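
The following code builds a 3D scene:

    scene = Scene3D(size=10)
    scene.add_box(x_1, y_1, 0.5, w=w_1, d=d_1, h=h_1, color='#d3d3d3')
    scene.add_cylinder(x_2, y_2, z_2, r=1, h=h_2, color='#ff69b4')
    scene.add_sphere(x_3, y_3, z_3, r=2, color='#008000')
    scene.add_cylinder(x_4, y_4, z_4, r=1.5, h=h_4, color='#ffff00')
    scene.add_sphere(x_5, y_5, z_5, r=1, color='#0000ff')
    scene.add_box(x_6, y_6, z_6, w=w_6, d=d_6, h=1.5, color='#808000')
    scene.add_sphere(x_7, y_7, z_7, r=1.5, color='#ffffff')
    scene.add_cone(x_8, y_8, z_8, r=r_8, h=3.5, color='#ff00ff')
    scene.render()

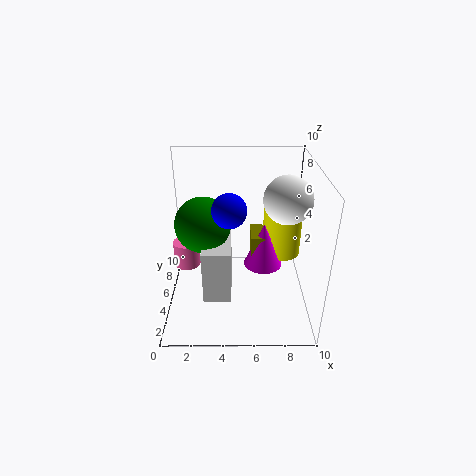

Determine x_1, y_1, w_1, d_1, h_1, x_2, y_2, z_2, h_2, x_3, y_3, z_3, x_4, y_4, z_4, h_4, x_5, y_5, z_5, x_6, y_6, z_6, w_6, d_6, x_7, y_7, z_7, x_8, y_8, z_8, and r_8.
x_1 = 2.5; y_1 = 3.5; w_1 = 2; d_1 = 3.5; h_1 = 4; x_2 = 1; y_2 = 7; z_2 = 1.5; h_2 = 2; x_3 = 2.5; y_3 = 6; z_3 = 5.5; x_4 = 8.5; y_4 = 8; z_4 = 2; h_4 = 5; x_5 = 4.5; y_5 = 2; z_5 = 8.5; x_6 = 6; y_6 = 6.5; z_6 = 2.5; w_6 = 1; d_6 = 2.5; x_7 = 8; y_7 = 3.5; z_7 = 8.5; x_8 = 7; y_8 = 7; z_8 = 1.5; r_8 = 1.5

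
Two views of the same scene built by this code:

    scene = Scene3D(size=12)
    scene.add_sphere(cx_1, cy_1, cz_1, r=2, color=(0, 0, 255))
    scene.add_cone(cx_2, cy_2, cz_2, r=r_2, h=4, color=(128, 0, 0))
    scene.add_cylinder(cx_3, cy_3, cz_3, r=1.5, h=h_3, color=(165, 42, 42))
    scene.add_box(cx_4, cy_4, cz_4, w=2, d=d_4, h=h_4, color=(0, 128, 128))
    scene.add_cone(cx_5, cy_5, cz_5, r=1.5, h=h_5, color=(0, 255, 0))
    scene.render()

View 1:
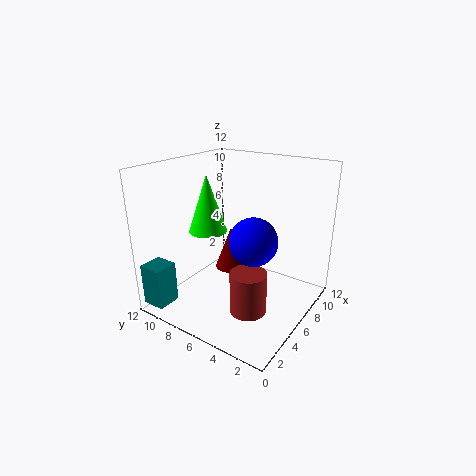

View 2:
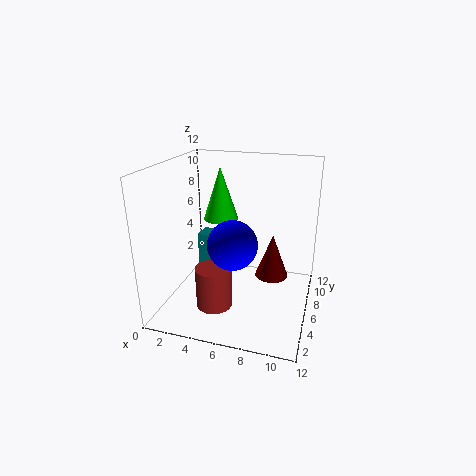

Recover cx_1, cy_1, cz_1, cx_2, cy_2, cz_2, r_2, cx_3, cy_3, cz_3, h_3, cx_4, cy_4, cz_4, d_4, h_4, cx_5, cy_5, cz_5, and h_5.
cx_1 = 6
cy_1 = 4.5
cz_1 = 6
cx_2 = 8.5
cy_2 = 8.5
cz_2 = 1.5
r_2 = 1.5
cx_3 = 4.5
cy_3 = 4
cz_3 = 0.5
h_3 = 3.5
cx_4 = 0.5
cy_4 = 10
cz_4 = 0.5
d_4 = 2
h_4 = 3.5
cx_5 = 4
cy_5 = 7.5
cz_5 = 7
h_5 = 4.5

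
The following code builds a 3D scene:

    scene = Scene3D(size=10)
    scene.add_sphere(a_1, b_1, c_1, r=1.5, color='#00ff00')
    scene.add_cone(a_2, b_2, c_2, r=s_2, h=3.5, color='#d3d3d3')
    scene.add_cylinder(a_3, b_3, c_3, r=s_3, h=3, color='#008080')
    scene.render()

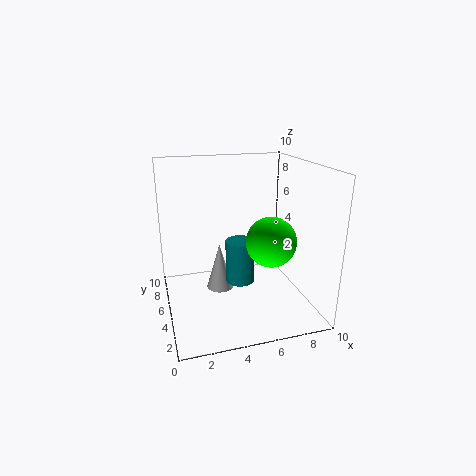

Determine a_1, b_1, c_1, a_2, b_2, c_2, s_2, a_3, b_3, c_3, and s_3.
a_1 = 6, b_1 = 1.5, c_1 = 6, a_2 = 4, b_2 = 6.5, c_2 = 0.5, s_2 = 1, a_3 = 5, b_3 = 4.5, c_3 = 2, s_3 = 1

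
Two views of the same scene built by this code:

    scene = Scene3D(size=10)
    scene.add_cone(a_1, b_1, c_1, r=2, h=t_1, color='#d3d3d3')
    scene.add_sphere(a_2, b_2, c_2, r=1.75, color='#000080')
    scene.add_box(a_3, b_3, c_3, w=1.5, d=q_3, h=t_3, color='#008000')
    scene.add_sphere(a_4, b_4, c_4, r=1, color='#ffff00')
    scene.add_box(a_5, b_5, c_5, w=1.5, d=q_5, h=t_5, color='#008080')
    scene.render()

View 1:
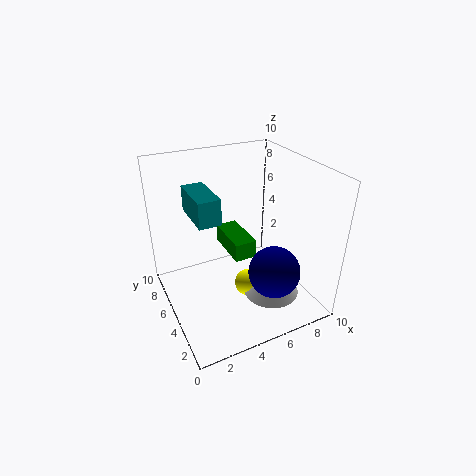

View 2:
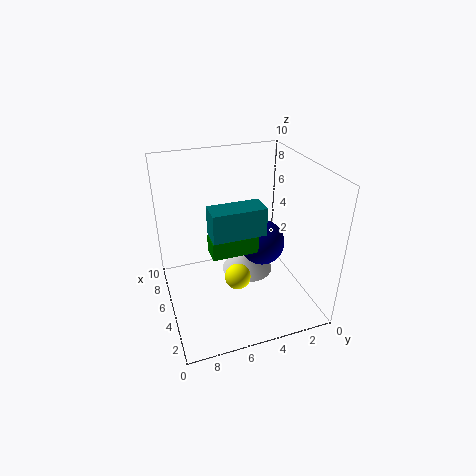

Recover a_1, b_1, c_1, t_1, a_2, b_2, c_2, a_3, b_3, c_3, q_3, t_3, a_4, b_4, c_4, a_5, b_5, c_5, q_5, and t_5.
a_1 = 7
b_1 = 3.5
c_1 = 0.75
t_1 = 2
a_2 = 6.5
b_2 = 2.5
c_2 = 3.25
a_3 = 4.25
b_3 = 3.75
c_3 = 4
q_3 = 3.25
t_3 = 1.25
a_4 = 5.75
b_4 = 4.75
c_4 = 1
a_5 = 2
b_5 = 4.25
c_5 = 6.75
q_5 = 3.25
t_5 = 1.75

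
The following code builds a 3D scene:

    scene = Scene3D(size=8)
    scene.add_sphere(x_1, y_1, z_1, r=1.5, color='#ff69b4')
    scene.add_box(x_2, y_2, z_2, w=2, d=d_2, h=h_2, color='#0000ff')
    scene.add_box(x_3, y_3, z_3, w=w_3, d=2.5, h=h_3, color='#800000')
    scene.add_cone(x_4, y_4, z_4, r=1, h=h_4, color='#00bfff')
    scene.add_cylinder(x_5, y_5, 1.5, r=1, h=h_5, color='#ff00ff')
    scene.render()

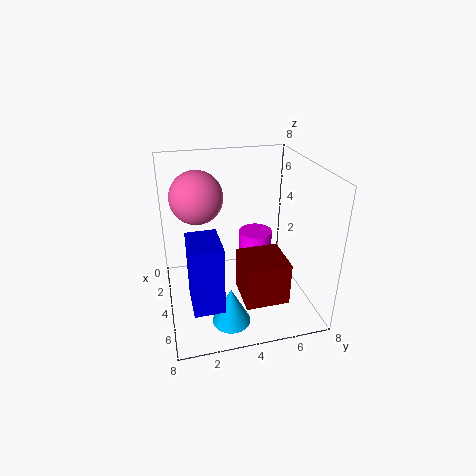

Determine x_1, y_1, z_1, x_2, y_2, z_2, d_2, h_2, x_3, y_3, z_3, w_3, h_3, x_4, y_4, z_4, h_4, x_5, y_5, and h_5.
x_1 = 2.5
y_1 = 2
z_1 = 6
x_2 = 5.5
y_2 = 1
z_2 = 2
d_2 = 1.5
h_2 = 3.5
x_3 = 3.5
y_3 = 4
z_3 = 0.5
w_3 = 2.5
h_3 = 2.5
x_4 = 6.5
y_4 = 3
z_4 = 0.5
h_4 = 2
x_5 = 2.5
y_5 = 5.5
h_5 = 2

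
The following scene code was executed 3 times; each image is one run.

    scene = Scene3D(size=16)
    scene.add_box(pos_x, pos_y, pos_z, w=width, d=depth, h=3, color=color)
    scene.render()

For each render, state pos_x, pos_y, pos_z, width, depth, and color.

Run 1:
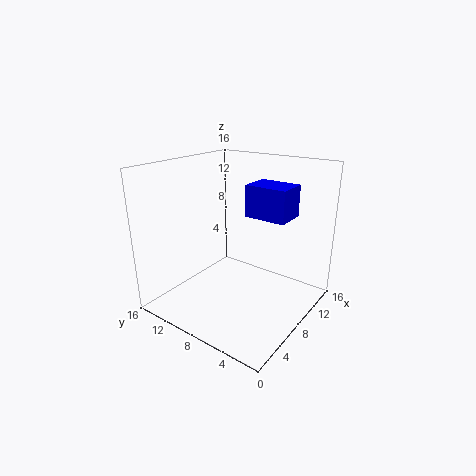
pos_x = 5, pos_y = 1, pos_z = 12, width = 3, depth = 4, color = 'blue'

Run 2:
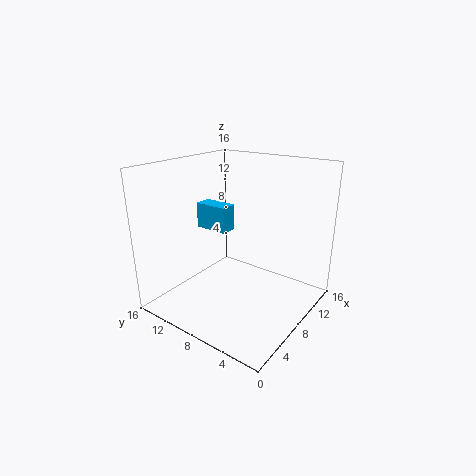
pos_x = 8, pos_y = 10, pos_z = 8, width = 2, depth = 4, color = 'deepskyblue'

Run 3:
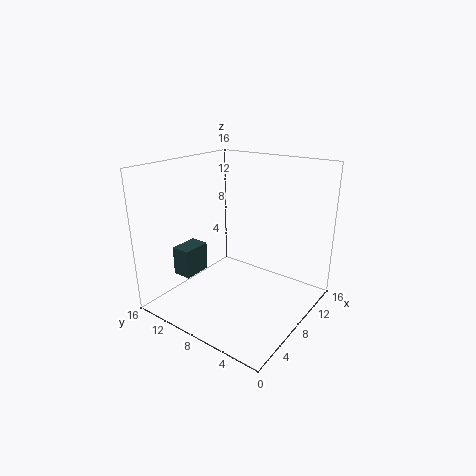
pos_x = 2, pos_y = 10, pos_z = 5, width = 3, depth = 2, color = 'darkslategray'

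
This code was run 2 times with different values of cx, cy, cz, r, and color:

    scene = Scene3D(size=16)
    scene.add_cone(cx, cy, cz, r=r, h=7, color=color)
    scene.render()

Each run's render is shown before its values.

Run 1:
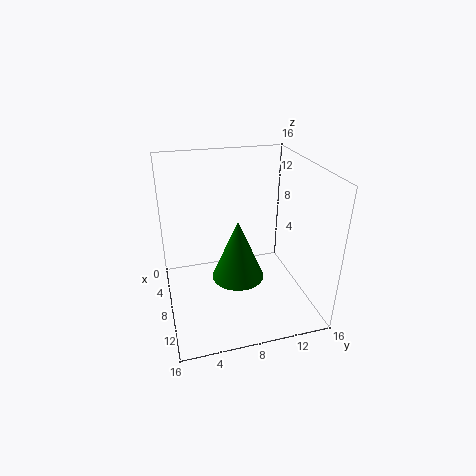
cx = 8; cy = 8; cz = 3; r = 3; color = 'green'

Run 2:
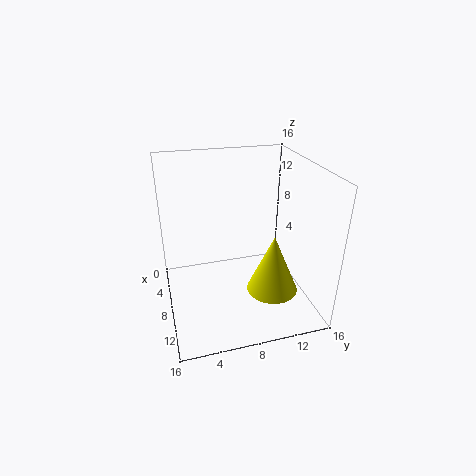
cx = 9; cy = 12; cz = 1; r = 3; color = 'yellow'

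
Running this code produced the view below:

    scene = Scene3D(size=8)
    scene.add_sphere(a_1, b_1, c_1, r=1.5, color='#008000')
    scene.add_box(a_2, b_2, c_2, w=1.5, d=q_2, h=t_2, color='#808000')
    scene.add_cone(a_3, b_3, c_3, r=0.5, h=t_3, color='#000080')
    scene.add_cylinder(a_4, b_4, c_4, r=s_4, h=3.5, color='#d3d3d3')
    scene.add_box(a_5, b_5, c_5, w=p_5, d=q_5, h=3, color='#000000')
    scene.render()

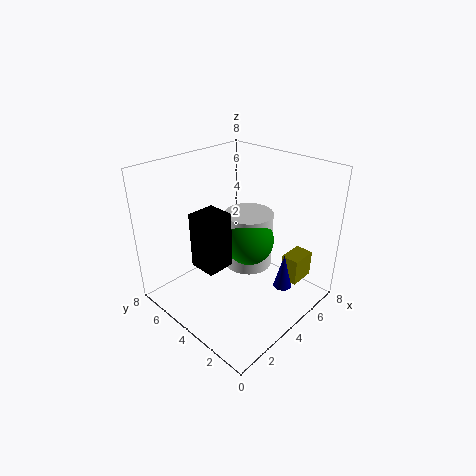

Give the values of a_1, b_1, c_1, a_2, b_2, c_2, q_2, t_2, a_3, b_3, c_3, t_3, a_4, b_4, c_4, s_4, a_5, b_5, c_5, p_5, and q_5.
a_1 = 5.5, b_1 = 4.5, c_1 = 3, a_2 = 5.5, b_2 = 1, c_2 = 1.5, q_2 = 1, t_2 = 1.5, a_3 = 5, b_3 = 1.5, c_3 = 1.5, t_3 = 2, a_4 = 6, b_4 = 5, c_4 = 1, s_4 = 1.5, a_5 = 1.5, b_5 = 3.5, c_5 = 3, p_5 = 1.5, q_5 = 1.5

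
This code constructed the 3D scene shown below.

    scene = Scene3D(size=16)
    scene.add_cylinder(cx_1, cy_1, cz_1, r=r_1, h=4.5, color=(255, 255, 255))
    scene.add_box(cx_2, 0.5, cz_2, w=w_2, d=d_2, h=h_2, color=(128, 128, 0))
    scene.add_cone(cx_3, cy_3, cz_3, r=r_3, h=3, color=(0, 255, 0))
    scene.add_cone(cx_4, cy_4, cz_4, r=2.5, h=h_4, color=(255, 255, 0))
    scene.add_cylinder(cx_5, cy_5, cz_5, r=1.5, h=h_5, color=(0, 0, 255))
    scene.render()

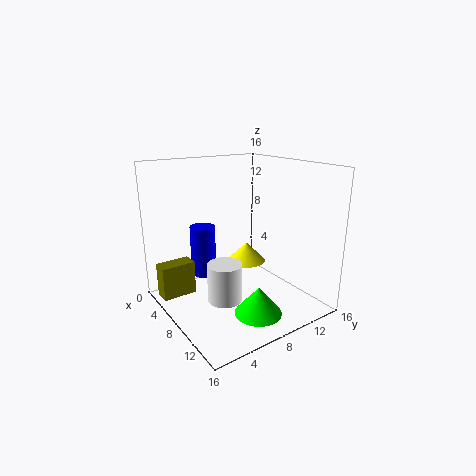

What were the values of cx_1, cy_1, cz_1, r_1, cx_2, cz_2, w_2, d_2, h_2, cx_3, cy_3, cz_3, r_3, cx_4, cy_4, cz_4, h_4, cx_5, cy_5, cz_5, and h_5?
cx_1 = 7.5; cy_1 = 6.5; cz_1 = 0.5; r_1 = 2; cx_2 = 2; cz_2 = 0.5; w_2 = 2; d_2 = 4; h_2 = 4; cx_3 = 12.5; cy_3 = 7.5; cz_3 = 1; r_3 = 2.5; cx_4 = 3.5; cy_4 = 12.5; cz_4 = 2.5; h_4 = 2.5; cx_5 = 3.5; cy_5 = 6; cz_5 = 2.5; h_5 = 6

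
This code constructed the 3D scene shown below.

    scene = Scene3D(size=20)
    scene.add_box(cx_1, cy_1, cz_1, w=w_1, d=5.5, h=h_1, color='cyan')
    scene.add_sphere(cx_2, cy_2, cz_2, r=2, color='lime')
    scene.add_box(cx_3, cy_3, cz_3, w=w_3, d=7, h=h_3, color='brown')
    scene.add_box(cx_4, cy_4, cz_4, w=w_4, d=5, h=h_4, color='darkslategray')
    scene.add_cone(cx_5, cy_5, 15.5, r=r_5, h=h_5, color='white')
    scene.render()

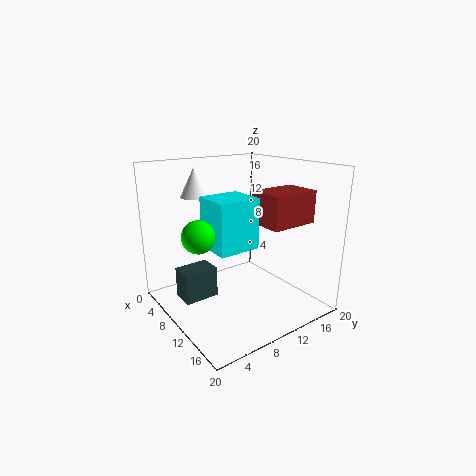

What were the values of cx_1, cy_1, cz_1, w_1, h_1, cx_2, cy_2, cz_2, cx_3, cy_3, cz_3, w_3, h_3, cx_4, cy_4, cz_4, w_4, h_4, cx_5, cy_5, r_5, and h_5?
cx_1 = 9.5, cy_1 = 4.5, cz_1 = 10, w_1 = 5, h_1 = 6.5, cx_2 = 12.5, cy_2 = 2.5, cz_2 = 12.5, cx_3 = 10.5, cy_3 = 12, cz_3 = 12, w_3 = 5, h_3 = 4.5, cx_4 = 4, cy_4 = 3, cz_4 = 0.5, w_4 = 3.5, h_4 = 4.5, cx_5 = 5.5, cy_5 = 6, r_5 = 2, h_5 = 4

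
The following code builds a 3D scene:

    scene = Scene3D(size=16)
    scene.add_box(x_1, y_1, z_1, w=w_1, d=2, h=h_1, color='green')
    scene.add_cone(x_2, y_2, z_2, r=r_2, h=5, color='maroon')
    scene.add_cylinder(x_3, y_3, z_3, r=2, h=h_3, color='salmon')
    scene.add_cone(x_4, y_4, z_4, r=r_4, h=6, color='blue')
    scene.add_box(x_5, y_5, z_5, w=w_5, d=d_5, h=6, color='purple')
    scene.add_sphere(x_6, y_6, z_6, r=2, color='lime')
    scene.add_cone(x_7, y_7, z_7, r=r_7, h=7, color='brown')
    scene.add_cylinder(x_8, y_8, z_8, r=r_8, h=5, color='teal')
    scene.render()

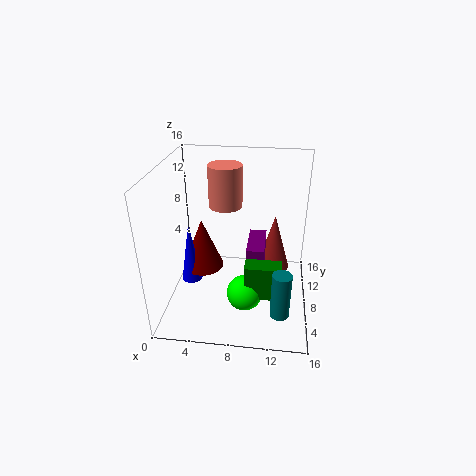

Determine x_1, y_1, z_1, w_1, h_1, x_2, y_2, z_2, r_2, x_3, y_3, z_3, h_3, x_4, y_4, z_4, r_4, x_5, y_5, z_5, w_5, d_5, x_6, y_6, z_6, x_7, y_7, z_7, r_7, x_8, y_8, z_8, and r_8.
x_1 = 9, y_1 = 5, z_1 = 2, w_1 = 4, h_1 = 4, x_2 = 5, y_2 = 4, z_2 = 7, r_2 = 2, x_3 = 6, y_3 = 12, z_3 = 10, h_3 = 5, x_4 = 4, y_4 = 3, z_4 = 6, r_4 = 1, x_5 = 9, y_5 = 7, z_5 = 1, w_5 = 2, d_5 = 5, x_6 = 9, y_6 = 6, z_6 = 2, x_7 = 12, y_7 = 12, z_7 = 2, r_7 = 2, x_8 = 13, y_8 = 3, z_8 = 2, r_8 = 1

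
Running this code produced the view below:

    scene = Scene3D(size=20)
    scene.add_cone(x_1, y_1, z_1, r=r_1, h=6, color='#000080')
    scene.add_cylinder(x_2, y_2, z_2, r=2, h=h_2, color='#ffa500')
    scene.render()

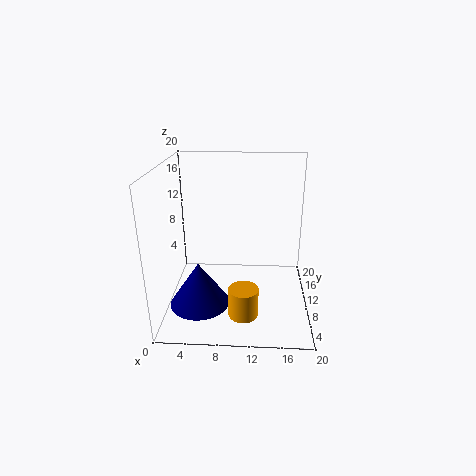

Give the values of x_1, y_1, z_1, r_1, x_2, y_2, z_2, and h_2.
x_1 = 5
y_1 = 6
z_1 = 2
r_1 = 4
x_2 = 11
y_2 = 5
z_2 = 1
h_2 = 4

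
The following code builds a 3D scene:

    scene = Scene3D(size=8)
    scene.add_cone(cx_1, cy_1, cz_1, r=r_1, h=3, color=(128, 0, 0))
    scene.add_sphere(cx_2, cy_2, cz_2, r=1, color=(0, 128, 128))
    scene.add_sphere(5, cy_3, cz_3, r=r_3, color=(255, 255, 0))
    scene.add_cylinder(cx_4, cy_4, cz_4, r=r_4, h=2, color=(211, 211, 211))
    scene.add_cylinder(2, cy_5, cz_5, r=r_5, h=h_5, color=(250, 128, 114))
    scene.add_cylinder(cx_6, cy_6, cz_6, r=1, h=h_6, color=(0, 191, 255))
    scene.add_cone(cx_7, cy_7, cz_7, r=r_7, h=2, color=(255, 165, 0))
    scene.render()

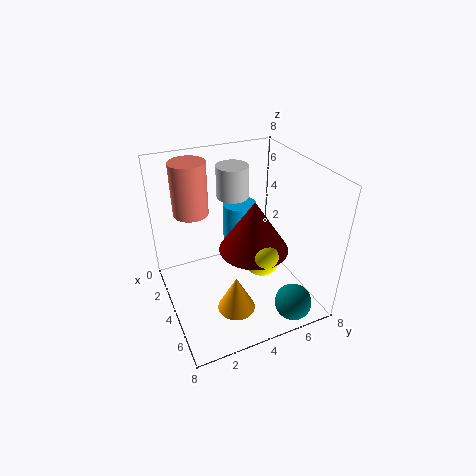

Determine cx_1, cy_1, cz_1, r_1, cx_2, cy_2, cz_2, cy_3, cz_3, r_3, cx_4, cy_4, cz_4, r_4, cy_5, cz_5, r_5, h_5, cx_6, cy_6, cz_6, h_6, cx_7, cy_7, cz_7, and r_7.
cx_1 = 4
cy_1 = 5
cz_1 = 3
r_1 = 2
cx_2 = 7
cy_2 = 6
cz_2 = 1
cy_3 = 5
cz_3 = 3
r_3 = 1
cx_4 = 1
cy_4 = 5
cz_4 = 5
r_4 = 1
cy_5 = 2
cz_5 = 5
r_5 = 1
h_5 = 3
cx_6 = 2
cy_6 = 5
cz_6 = 2
h_6 = 3
cx_7 = 6
cy_7 = 3
cz_7 = 1
r_7 = 1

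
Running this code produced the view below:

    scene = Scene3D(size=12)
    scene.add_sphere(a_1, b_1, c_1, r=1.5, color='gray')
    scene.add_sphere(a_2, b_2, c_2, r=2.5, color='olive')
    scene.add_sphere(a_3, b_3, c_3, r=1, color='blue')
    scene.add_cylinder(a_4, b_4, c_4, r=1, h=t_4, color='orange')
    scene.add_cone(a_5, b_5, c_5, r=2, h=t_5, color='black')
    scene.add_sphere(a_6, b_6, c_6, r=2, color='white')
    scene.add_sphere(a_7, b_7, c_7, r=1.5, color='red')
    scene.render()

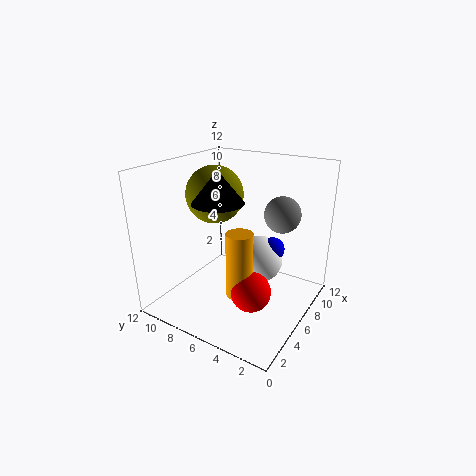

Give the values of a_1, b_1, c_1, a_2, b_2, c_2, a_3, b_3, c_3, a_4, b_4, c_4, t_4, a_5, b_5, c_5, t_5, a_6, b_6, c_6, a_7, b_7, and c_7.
a_1 = 8
b_1 = 3
c_1 = 8
a_2 = 7
b_2 = 9
c_2 = 9
a_3 = 7.5
b_3 = 3.5
c_3 = 5
a_4 = 3
b_4 = 4
c_4 = 3
t_4 = 5
a_5 = 4
b_5 = 6.5
c_5 = 9.5
t_5 = 2.5
a_6 = 7
b_6 = 4.5
c_6 = 4
a_7 = 3
b_7 = 3
c_7 = 3.5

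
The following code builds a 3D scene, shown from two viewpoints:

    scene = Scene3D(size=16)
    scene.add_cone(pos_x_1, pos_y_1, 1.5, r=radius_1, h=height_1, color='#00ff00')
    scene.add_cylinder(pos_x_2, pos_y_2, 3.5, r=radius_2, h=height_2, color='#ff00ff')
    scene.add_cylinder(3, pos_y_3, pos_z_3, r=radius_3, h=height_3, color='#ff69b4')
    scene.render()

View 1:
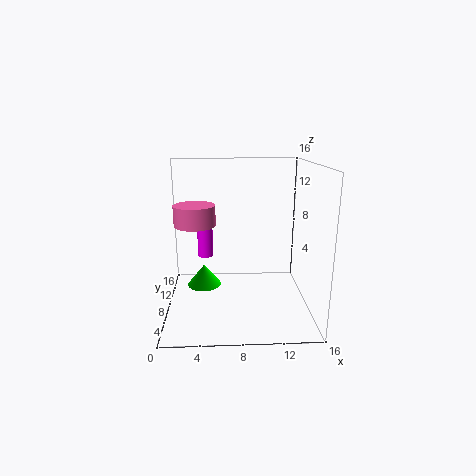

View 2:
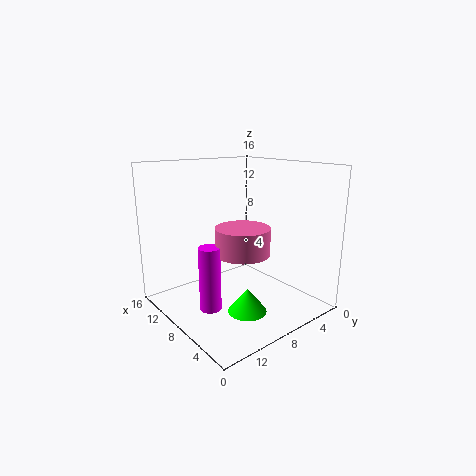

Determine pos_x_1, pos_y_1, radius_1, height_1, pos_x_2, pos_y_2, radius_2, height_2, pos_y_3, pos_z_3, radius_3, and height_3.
pos_x_1 = 4; pos_y_1 = 10; radius_1 = 2; height_1 = 2.5; pos_x_2 = 4; pos_y_2 = 14.5; radius_2 = 1; height_2 = 6; pos_y_3 = 11.5; pos_z_3 = 8.5; radius_3 = 2.5; height_3 = 2.5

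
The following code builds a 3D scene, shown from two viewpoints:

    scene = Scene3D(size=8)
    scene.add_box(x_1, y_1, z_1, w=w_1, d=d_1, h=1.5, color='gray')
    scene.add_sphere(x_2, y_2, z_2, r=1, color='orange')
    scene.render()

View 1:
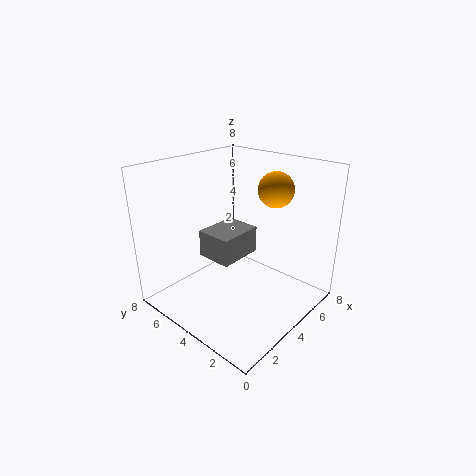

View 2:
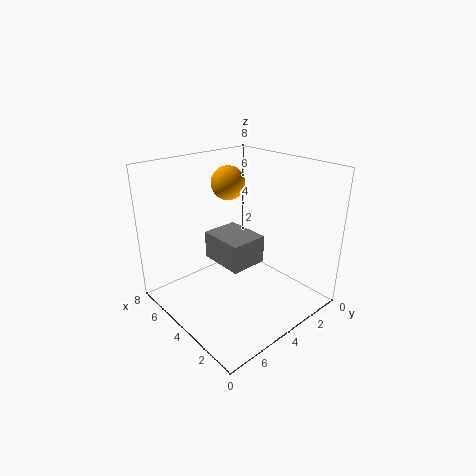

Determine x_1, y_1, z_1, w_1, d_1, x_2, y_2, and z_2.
x_1 = 2.5; y_1 = 3.5; z_1 = 3; w_1 = 2.5; d_1 = 2; x_2 = 6; y_2 = 3; z_2 = 6.5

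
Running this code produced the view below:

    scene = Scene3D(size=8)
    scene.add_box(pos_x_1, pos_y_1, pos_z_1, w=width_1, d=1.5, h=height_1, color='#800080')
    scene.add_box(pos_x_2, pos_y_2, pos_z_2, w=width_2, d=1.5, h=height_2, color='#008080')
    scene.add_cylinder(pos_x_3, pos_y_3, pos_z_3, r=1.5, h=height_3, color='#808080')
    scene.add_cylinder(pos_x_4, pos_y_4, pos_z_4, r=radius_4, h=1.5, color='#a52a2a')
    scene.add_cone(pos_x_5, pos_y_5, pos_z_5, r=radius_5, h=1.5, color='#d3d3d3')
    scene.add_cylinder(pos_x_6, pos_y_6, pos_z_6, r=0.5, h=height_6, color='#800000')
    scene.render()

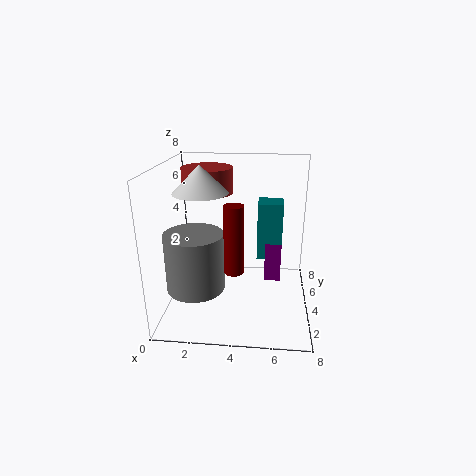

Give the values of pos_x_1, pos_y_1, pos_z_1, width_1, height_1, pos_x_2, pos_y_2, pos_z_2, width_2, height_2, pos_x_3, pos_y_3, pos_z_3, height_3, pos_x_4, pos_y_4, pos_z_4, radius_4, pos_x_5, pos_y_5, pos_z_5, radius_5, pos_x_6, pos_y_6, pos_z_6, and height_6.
pos_x_1 = 5.5, pos_y_1 = 5.5, pos_z_1 = 0.5, width_1 = 1, height_1 = 2.5, pos_x_2 = 5, pos_y_2 = 5.5, pos_z_2 = 2, width_2 = 1.5, height_2 = 3.5, pos_x_3 = 2, pos_y_3 = 2, pos_z_3 = 2, height_3 = 3, pos_x_4 = 2, pos_y_4 = 6, pos_z_4 = 6, radius_4 = 1.5, pos_x_5 = 2, pos_y_5 = 4, pos_z_5 = 6.5, radius_5 = 1.5, pos_x_6 = 4, pos_y_6 = 2, pos_z_6 = 3, height_6 = 3.5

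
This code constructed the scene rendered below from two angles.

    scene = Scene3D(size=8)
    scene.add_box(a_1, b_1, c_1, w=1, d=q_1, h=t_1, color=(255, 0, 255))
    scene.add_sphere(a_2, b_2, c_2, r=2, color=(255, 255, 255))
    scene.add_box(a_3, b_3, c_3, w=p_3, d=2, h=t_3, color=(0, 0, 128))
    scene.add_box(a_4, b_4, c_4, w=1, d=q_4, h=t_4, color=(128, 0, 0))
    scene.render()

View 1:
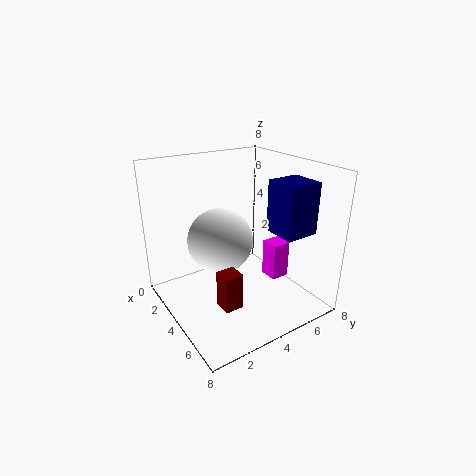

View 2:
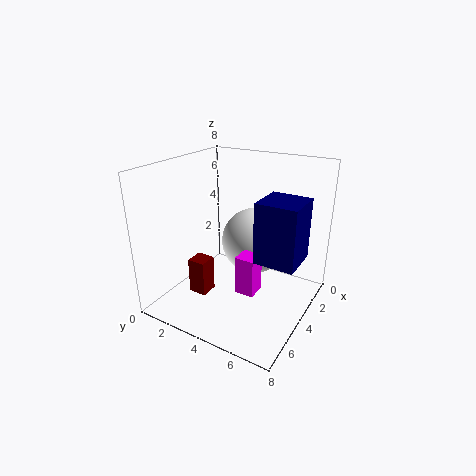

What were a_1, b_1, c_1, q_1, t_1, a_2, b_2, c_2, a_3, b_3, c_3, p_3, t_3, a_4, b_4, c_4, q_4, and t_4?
a_1 = 5
b_1 = 5
c_1 = 2
q_1 = 1
t_1 = 2
a_2 = 2
b_2 = 4
c_2 = 3
a_3 = 4
b_3 = 6
c_3 = 4
p_3 = 2
t_3 = 3
a_4 = 5
b_4 = 2
c_4 = 1
q_4 = 1
t_4 = 2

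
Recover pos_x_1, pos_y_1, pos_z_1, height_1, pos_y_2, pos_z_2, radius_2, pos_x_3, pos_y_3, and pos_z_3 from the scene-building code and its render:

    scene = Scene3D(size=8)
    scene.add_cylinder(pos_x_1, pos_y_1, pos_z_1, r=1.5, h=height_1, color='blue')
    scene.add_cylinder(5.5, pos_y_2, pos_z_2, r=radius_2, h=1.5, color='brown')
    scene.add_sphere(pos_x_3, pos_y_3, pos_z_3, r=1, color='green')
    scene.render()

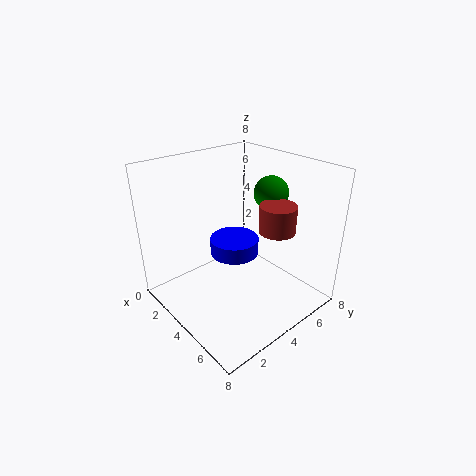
pos_x_1 = 2.5, pos_y_1 = 5, pos_z_1 = 2, height_1 = 1, pos_y_2 = 5.5, pos_z_2 = 4.5, radius_2 = 1, pos_x_3 = 4, pos_y_3 = 6.5, pos_z_3 = 6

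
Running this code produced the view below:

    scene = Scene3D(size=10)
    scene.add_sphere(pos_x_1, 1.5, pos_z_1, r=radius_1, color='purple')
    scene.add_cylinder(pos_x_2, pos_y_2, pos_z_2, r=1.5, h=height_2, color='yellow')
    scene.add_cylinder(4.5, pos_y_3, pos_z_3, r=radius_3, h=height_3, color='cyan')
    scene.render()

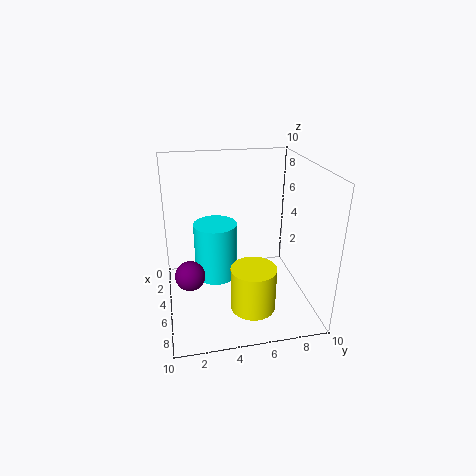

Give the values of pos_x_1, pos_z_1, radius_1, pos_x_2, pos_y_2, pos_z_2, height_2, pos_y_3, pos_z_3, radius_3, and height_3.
pos_x_1 = 6; pos_z_1 = 3; radius_1 = 1; pos_x_2 = 7.5; pos_y_2 = 5.5; pos_z_2 = 1; height_2 = 3; pos_y_3 = 3.5; pos_z_3 = 2; radius_3 = 1.5; height_3 = 4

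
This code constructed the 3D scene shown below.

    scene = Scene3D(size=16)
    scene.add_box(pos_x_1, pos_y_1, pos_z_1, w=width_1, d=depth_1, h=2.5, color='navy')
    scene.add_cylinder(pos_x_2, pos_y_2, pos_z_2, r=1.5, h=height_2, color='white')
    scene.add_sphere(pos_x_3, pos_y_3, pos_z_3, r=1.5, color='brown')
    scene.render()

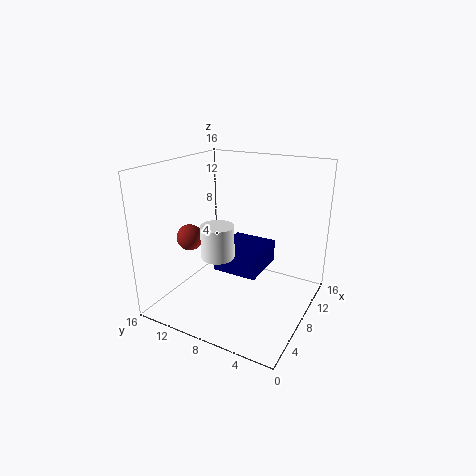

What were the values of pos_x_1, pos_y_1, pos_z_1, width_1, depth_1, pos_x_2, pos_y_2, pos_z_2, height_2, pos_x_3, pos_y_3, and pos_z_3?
pos_x_1 = 6; pos_y_1 = 5; pos_z_1 = 4.5; width_1 = 5.5; depth_1 = 5; pos_x_2 = 1.5; pos_y_2 = 6.5; pos_z_2 = 9; height_2 = 3; pos_x_3 = 6.5; pos_y_3 = 13.5; pos_z_3 = 7.5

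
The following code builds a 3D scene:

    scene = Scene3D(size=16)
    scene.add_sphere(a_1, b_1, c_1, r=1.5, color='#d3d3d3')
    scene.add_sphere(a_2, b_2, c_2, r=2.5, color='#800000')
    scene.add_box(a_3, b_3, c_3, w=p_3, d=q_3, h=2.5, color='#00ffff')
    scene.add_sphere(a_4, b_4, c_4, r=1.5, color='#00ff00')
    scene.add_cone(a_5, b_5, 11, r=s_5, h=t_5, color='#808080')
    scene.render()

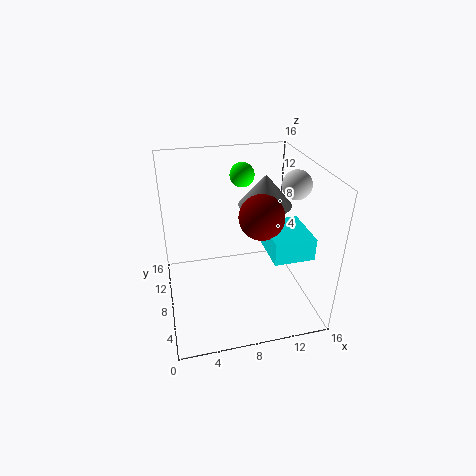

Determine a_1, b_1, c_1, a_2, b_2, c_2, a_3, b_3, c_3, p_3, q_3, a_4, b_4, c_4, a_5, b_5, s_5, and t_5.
a_1 = 13.5, b_1 = 6, c_1 = 14.5, a_2 = 10.5, b_2 = 7.5, c_2 = 10.5, a_3 = 11, b_3 = 4, c_3 = 6.5, p_3 = 4.5, q_3 = 5.5, a_4 = 10, b_4 = 14, c_4 = 13, a_5 = 11.5, b_5 = 9.5, s_5 = 3, t_5 = 3.5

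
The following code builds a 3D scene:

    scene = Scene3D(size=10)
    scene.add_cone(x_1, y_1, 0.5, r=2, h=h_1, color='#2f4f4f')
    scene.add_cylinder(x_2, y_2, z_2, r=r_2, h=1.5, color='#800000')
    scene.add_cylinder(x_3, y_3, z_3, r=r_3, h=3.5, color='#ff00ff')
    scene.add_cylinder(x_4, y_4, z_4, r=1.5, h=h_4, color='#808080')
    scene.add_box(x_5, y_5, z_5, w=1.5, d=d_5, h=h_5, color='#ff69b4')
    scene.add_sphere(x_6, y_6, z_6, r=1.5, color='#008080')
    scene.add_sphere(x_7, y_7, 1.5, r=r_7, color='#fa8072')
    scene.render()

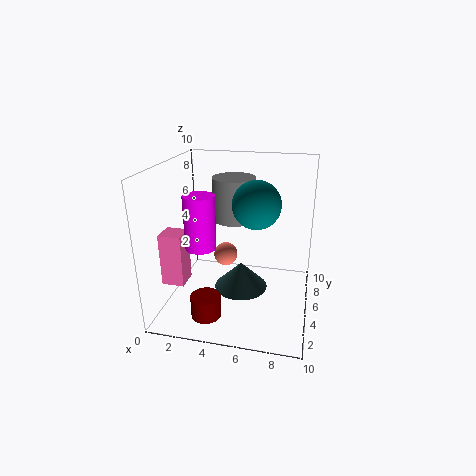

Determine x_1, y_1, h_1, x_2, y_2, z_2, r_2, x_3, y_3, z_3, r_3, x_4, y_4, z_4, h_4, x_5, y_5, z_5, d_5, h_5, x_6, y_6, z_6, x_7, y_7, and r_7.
x_1 = 5, y_1 = 6, h_1 = 2, x_2 = 3.5, y_2 = 2, z_2 = 0.5, r_2 = 1, x_3 = 3, y_3 = 3, z_3 = 5, r_3 = 1, x_4 = 4.5, y_4 = 6, z_4 = 6, h_4 = 3, x_5 = 0.5, y_5 = 2, z_5 = 2.5, d_5 = 1.5, h_5 = 3.5, x_6 = 6.5, y_6 = 3.5, z_6 = 8, x_7 = 3, y_7 = 9, r_7 = 1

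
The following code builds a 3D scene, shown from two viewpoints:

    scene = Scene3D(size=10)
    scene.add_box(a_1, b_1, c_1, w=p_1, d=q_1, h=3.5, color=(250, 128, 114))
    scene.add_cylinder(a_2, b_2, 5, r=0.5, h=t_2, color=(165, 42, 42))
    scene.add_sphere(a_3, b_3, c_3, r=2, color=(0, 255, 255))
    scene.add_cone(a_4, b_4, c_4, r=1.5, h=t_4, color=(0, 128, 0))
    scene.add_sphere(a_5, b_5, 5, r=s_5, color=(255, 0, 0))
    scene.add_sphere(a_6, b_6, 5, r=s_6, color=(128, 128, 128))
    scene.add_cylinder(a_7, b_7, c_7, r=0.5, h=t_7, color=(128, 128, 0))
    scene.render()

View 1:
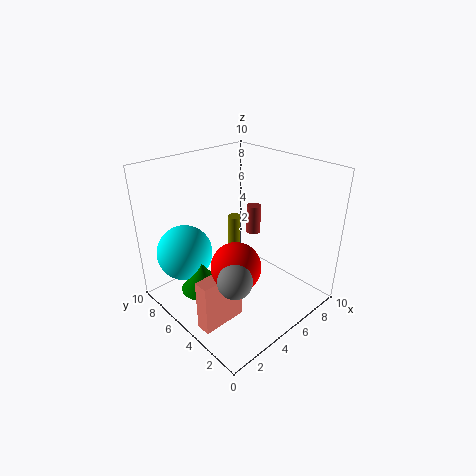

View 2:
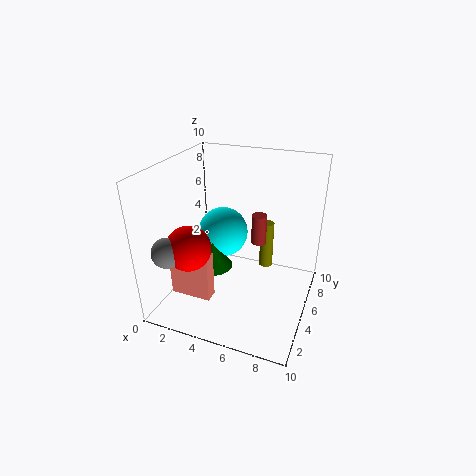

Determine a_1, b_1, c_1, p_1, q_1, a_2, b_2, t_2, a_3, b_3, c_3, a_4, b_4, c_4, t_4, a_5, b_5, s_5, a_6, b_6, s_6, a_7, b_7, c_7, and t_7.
a_1 = 0.5, b_1 = 3, c_1 = 0.5, p_1 = 3, q_1 = 1, a_2 = 6.5, b_2 = 5, t_2 = 2, a_3 = 2.5, b_3 = 8, c_3 = 3.5, a_4 = 2.5, b_4 = 6, c_4 = 1.5, t_4 = 2, a_5 = 2.5, b_5 = 2.5, s_5 = 1.5, a_6 = 1.5, b_6 = 1.5, s_6 = 1, a_7 = 6.5, b_7 = 7, c_7 = 2, t_7 = 3.5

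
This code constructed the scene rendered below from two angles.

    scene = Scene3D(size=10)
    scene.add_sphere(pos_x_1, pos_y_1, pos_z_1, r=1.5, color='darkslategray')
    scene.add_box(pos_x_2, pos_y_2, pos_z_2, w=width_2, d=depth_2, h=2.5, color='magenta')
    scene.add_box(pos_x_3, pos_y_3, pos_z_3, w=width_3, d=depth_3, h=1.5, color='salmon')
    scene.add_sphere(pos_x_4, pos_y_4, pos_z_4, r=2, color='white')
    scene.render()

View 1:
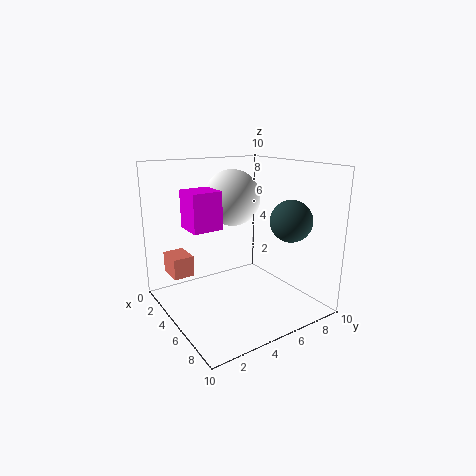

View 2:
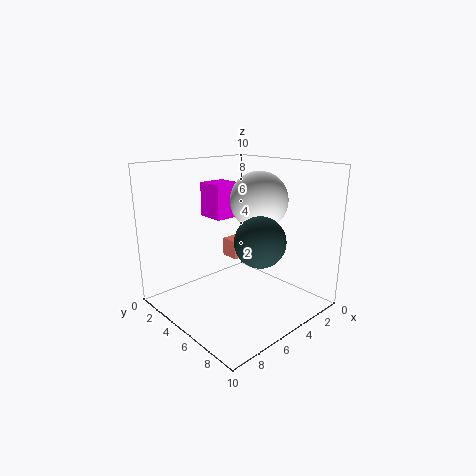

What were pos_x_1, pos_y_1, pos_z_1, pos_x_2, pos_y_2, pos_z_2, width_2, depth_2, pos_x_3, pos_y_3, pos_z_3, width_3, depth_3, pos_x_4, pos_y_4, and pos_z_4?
pos_x_1 = 6.5, pos_y_1 = 8.5, pos_z_1 = 6, pos_x_2 = 3.5, pos_y_2 = 1.5, pos_z_2 = 6, width_2 = 2, depth_2 = 2, pos_x_3 = 1, pos_y_3 = 1, pos_z_3 = 2, width_3 = 2, depth_3 = 1.5, pos_x_4 = 3.5, pos_y_4 = 5.5, pos_z_4 = 7.5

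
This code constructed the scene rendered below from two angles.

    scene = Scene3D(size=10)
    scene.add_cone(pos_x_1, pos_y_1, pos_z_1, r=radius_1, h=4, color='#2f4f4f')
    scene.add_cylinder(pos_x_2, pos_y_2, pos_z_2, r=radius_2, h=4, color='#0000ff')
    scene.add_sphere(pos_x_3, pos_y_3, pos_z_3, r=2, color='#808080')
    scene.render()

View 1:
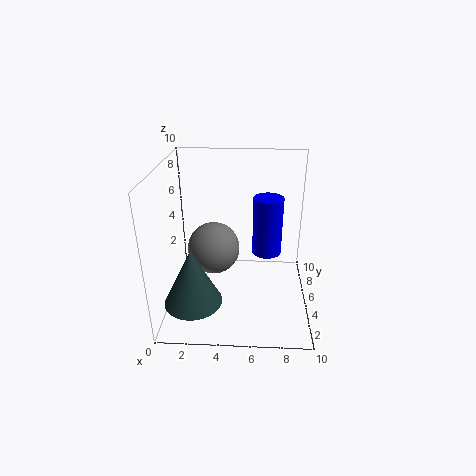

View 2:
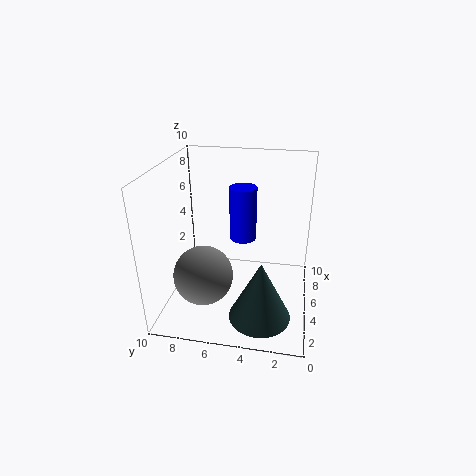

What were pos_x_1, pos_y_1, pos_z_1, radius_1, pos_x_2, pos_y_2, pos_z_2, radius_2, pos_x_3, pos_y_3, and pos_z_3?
pos_x_1 = 2
pos_y_1 = 3
pos_z_1 = 1
radius_1 = 2
pos_x_2 = 7
pos_y_2 = 5
pos_z_2 = 4
radius_2 = 1
pos_x_3 = 3
pos_y_3 = 7
pos_z_3 = 3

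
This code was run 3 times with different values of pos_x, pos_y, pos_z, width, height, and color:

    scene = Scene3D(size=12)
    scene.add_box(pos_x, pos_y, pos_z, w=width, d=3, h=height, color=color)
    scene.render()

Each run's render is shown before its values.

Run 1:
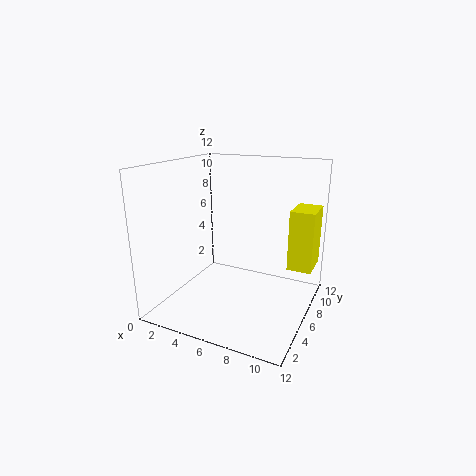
pos_x = 10, pos_y = 7, pos_z = 3.5, width = 2, height = 5, color = 'yellow'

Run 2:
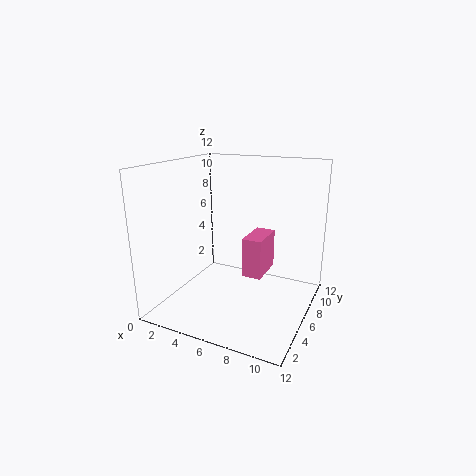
pos_x = 7.5, pos_y = 3.5, pos_z = 4, width = 1.5, height = 3, color = 'hotpink'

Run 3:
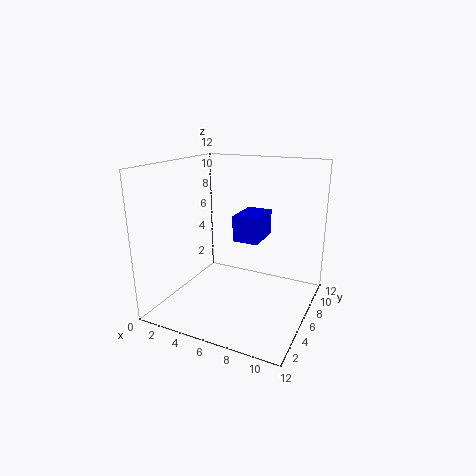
pos_x = 6.5, pos_y = 4, pos_z = 6.5, width = 2, height = 2, color = 'blue'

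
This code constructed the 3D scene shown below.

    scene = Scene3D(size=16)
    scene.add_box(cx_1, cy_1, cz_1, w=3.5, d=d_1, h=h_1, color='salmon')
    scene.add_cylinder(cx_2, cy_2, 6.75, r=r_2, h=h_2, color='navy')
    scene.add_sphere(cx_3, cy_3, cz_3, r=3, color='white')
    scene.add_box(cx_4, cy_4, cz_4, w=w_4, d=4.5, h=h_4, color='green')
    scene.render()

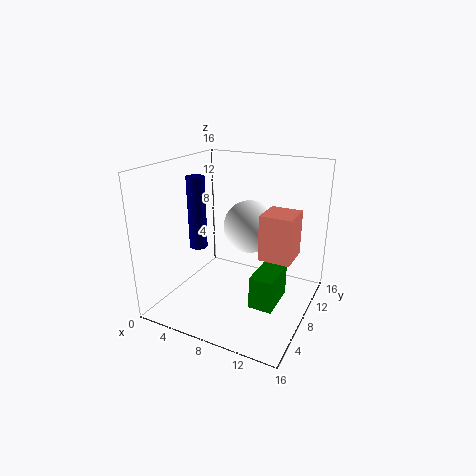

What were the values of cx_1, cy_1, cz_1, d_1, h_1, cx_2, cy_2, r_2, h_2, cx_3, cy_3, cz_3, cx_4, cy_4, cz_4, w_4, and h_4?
cx_1 = 10.75; cy_1 = 7.25; cz_1 = 6.25; d_1 = 3.75; h_1 = 5; cx_2 = 3.75; cy_2 = 6.5; r_2 = 1; h_2 = 8; cx_3 = 8.5; cy_3 = 10; cz_3 = 8.75; cx_4 = 11; cy_4 = 4.5; cz_4 = 2; w_4 = 2.5; h_4 = 3.5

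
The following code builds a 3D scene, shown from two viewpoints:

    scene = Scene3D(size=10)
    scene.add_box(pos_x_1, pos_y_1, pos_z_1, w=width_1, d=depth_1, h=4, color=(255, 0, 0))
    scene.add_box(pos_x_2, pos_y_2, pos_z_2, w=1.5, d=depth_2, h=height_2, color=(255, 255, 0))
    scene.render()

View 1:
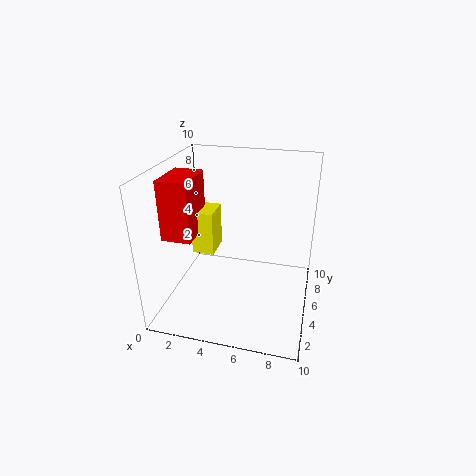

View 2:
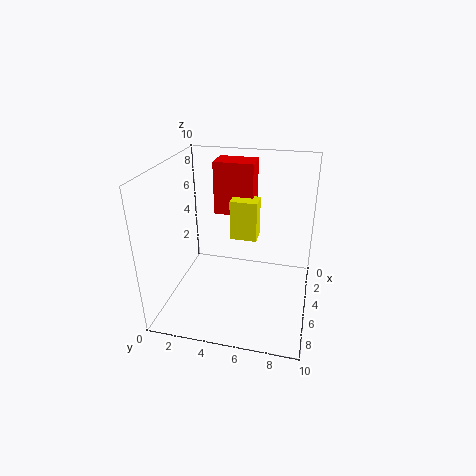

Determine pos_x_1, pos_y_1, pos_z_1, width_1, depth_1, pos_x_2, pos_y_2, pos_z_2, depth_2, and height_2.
pos_x_1 = 0.5
pos_y_1 = 2.5
pos_z_1 = 5.5
width_1 = 2
depth_1 = 3
pos_x_2 = 2
pos_y_2 = 4
pos_z_2 = 4
depth_2 = 2
height_2 = 3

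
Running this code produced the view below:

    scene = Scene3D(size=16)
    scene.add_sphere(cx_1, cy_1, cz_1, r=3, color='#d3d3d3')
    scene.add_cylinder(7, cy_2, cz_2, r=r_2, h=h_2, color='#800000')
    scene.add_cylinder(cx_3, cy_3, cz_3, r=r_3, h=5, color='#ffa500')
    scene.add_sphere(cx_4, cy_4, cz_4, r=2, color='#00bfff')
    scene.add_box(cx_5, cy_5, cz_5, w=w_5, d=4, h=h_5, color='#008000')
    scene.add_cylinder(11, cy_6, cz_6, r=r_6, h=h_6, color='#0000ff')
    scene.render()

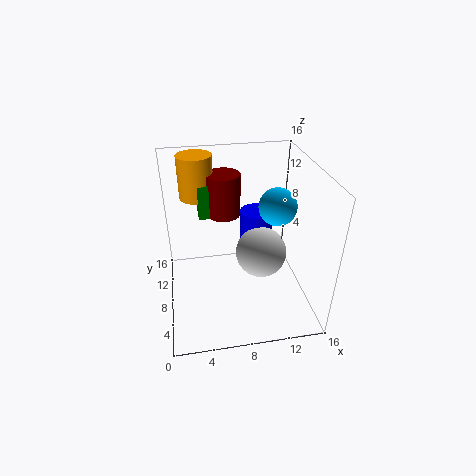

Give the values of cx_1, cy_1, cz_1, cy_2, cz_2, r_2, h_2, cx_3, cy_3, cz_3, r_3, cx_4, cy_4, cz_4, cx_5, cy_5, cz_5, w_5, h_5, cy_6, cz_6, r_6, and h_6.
cx_1 = 11, cy_1 = 9, cz_1 = 5, cy_2 = 12, cz_2 = 9, r_2 = 2, h_2 = 5, cx_3 = 4, cy_3 = 13, cz_3 = 11, r_3 = 2, cx_4 = 12, cy_4 = 7, cz_4 = 12, cx_5 = 4, cy_5 = 11, cz_5 = 9, w_5 = 2, h_5 = 4, cy_6 = 12, cz_6 = 4, r_6 = 2, h_6 = 5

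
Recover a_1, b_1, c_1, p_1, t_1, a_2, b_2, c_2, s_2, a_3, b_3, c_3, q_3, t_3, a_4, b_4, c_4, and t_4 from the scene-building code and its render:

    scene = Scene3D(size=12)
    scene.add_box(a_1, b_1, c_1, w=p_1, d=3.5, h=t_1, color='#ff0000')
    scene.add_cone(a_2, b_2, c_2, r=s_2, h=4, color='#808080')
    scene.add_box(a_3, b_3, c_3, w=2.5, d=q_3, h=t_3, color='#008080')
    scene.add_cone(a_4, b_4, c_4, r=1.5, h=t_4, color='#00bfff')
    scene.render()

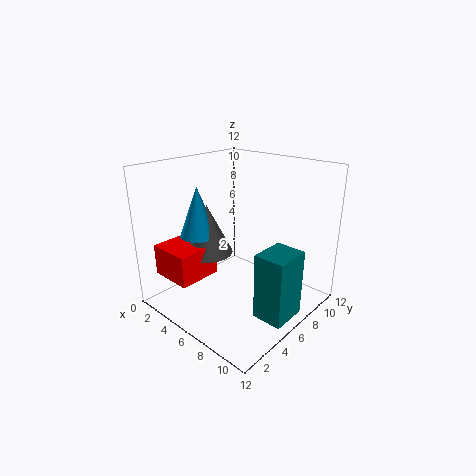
a_1 = 2
b_1 = 0.5
c_1 = 3.5
p_1 = 3.5
t_1 = 2.5
a_2 = 4.5
b_2 = 4
c_2 = 5
s_2 = 2
a_3 = 9
b_3 = 4.5
c_3 = 0.5
q_3 = 3
t_3 = 5.5
a_4 = 4
b_4 = 3.5
c_4 = 6.5
t_4 = 4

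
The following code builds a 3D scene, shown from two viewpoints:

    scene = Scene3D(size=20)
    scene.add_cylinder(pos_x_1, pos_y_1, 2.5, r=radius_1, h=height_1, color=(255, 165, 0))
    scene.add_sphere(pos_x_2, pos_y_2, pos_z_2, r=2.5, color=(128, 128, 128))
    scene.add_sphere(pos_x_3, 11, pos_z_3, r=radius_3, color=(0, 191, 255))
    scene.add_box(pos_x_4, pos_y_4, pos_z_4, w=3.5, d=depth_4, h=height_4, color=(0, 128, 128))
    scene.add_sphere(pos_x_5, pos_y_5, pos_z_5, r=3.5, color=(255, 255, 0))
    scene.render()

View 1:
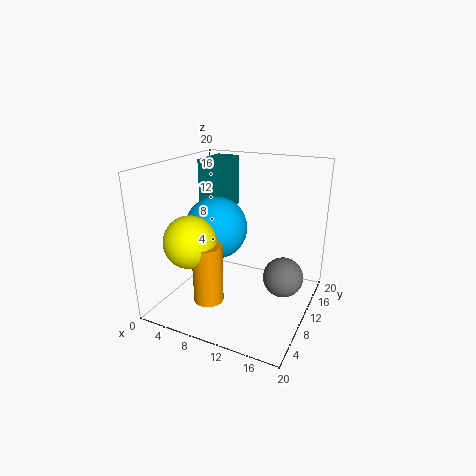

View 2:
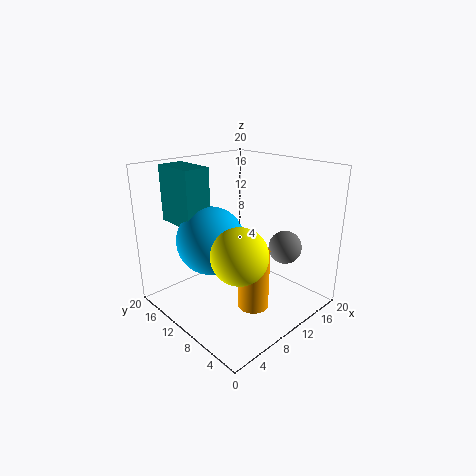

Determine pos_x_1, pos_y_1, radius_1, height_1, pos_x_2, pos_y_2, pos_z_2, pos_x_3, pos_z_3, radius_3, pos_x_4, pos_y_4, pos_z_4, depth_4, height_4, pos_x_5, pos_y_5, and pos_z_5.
pos_x_1 = 8
pos_y_1 = 5
radius_1 = 2
height_1 = 8
pos_x_2 = 17.5
pos_y_2 = 7.5
pos_z_2 = 7
pos_x_3 = 6
pos_z_3 = 10.5
radius_3 = 4.5
pos_x_4 = 3
pos_y_4 = 11.5
pos_z_4 = 12.5
depth_4 = 6
height_4 = 7.5
pos_x_5 = 5.5
pos_y_5 = 5
pos_z_5 = 10.5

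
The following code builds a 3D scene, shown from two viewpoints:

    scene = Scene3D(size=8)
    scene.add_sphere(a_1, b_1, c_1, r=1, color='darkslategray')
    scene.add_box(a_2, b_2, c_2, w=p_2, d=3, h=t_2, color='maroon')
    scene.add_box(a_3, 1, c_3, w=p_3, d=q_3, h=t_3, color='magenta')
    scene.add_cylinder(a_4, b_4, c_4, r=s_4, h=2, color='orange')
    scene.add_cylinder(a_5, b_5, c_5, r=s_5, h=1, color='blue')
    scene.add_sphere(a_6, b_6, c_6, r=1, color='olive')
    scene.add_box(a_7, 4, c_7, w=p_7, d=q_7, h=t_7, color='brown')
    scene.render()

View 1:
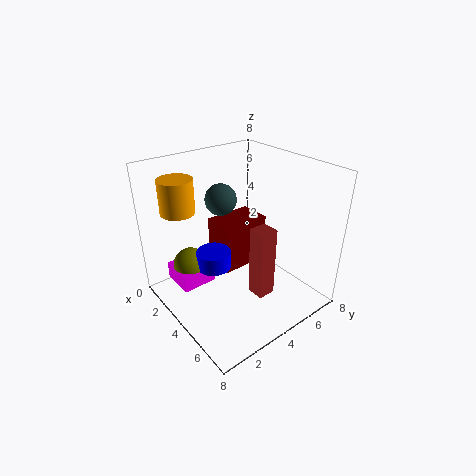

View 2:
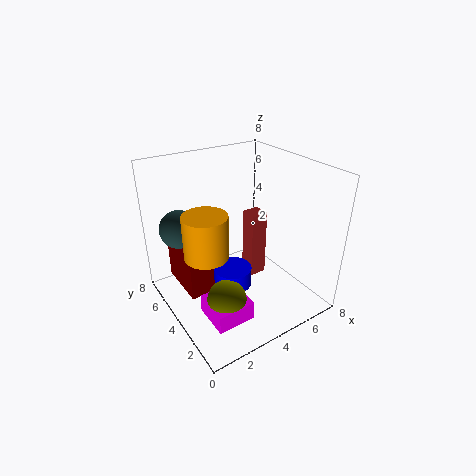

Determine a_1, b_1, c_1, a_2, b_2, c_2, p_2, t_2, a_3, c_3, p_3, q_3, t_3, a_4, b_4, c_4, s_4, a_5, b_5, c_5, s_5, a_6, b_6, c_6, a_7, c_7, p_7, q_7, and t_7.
a_1 = 1
b_1 = 5
c_1 = 5
a_2 = 1
b_2 = 4
c_2 = 1
p_2 = 2
t_2 = 3
a_3 = 1
c_3 = 1
p_3 = 2
q_3 = 2
t_3 = 1
a_4 = 1
b_4 = 2
c_4 = 5
s_4 = 1
a_5 = 3
b_5 = 3
c_5 = 2
s_5 = 1
a_6 = 2
b_6 = 2
c_6 = 2
a_7 = 5
c_7 = 1
p_7 = 1
q_7 = 1
t_7 = 4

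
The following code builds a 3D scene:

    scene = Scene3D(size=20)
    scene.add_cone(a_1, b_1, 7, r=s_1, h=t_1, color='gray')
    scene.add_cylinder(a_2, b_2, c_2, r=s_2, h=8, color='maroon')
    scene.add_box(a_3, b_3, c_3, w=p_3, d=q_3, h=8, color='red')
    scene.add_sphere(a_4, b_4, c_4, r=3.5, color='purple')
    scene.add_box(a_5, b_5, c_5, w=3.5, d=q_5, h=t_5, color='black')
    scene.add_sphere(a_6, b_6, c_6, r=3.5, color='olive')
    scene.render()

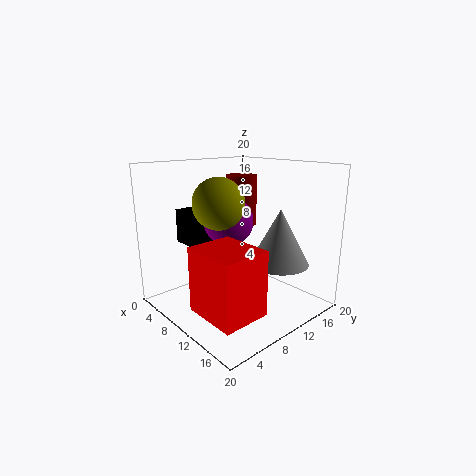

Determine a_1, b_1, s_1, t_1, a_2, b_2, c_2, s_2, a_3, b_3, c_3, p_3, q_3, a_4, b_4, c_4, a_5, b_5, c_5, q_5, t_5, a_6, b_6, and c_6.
a_1 = 15
b_1 = 13
s_1 = 4
t_1 = 7.5
a_2 = 3.5
b_2 = 16.5
c_2 = 9.5
s_2 = 2.5
a_3 = 12
b_3 = 0.5
c_3 = 3.5
p_3 = 7
q_3 = 6
a_4 = 8
b_4 = 10
c_4 = 12
a_5 = 0.5
b_5 = 6
c_5 = 8
q_5 = 5
t_5 = 5
a_6 = 9
b_6 = 7.5
c_6 = 15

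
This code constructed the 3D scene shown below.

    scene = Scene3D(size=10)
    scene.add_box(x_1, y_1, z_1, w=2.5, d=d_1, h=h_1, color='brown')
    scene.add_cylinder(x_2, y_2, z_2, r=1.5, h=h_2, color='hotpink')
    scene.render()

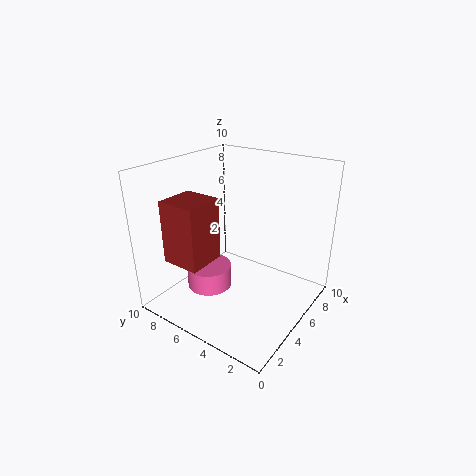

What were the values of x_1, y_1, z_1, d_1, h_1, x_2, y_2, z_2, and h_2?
x_1 = 0.5, y_1 = 5, z_1 = 4.5, d_1 = 2.5, h_1 = 4, x_2 = 3, y_2 = 6, z_2 = 2, h_2 = 1.5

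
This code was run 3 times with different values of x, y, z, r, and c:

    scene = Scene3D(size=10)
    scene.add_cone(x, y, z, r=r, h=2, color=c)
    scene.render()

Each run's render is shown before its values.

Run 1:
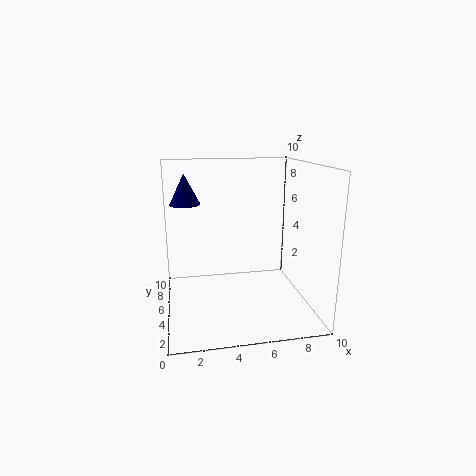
x = 1.5; y = 5; z = 7.5; r = 1; c = 'navy'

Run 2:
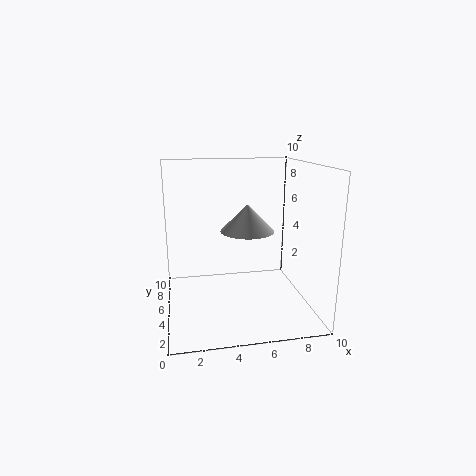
x = 6; y = 6.5; z = 5; r = 2; c = 'lightgray'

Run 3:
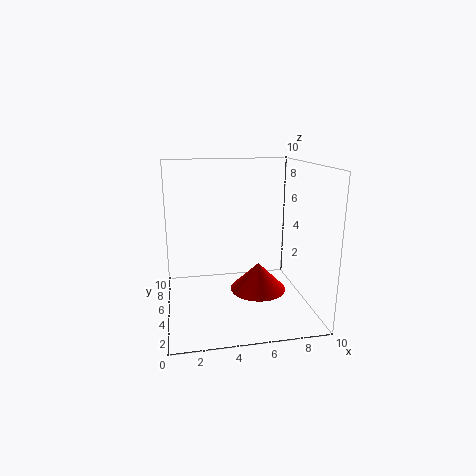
x = 6.5; y = 5; z = 1; r = 2; c = 'red'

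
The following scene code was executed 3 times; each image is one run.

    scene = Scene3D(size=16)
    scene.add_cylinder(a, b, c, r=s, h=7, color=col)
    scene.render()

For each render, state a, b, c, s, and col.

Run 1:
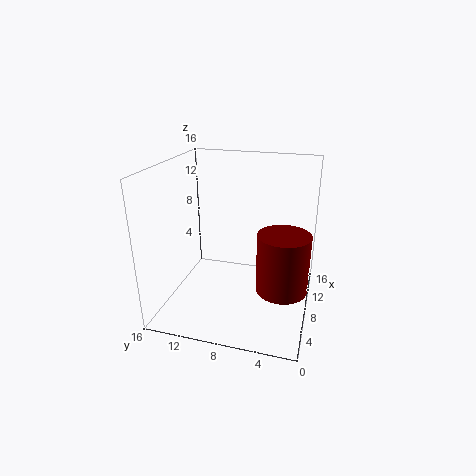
a = 9, b = 3, c = 1.5, s = 3, col = 'maroon'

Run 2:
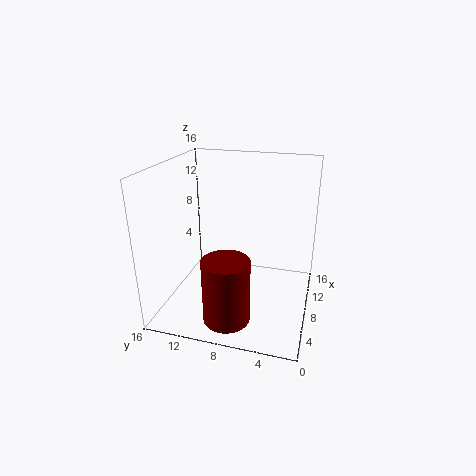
a = 3.5, b = 8, c = 0.5, s = 2.5, col = 'maroon'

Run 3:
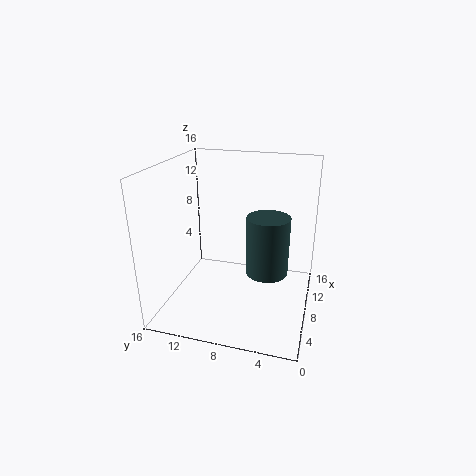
a = 10, b = 5, c = 3, s = 2.5, col = 'darkslategray'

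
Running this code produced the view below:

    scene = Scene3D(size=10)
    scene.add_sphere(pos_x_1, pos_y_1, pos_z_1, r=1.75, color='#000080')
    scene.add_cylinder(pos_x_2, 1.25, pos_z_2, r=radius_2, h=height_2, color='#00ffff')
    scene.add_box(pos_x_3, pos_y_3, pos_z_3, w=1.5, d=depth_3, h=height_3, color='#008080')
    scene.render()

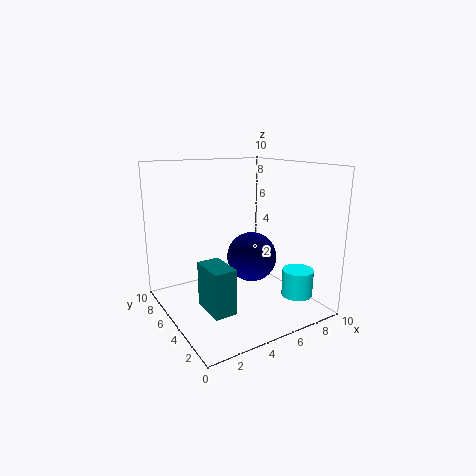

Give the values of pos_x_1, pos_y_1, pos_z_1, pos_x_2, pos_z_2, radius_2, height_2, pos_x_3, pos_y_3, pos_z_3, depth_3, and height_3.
pos_x_1 = 6
pos_y_1 = 4.75
pos_z_1 = 3.5
pos_x_2 = 7.25
pos_z_2 = 1.75
radius_2 = 1
height_2 = 1.75
pos_x_3 = 1.75
pos_y_3 = 2.25
pos_z_3 = 1
depth_3 = 2.5
height_3 = 3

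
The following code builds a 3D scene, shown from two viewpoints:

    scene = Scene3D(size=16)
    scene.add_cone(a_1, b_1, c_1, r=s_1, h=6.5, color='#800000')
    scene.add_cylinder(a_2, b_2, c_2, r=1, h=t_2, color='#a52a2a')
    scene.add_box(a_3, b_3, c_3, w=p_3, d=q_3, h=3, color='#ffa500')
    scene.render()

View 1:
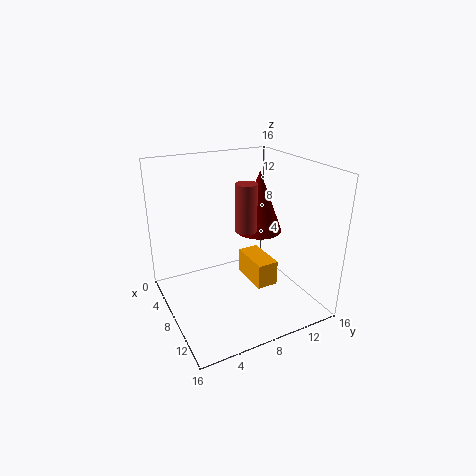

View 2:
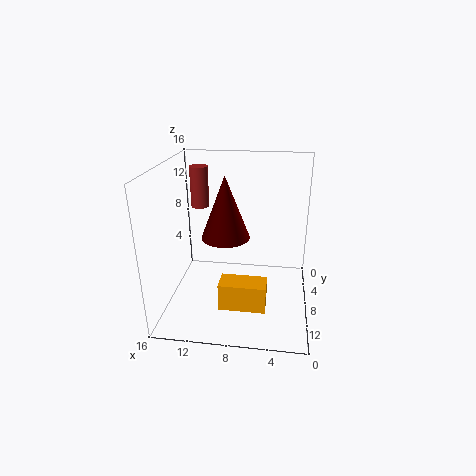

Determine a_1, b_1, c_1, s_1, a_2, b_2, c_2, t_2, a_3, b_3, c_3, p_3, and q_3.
a_1 = 9, b_1 = 10, c_1 = 9, s_1 = 2.5, a_2 = 12.5, b_2 = 6.5, c_2 = 11, t_2 = 4.5, a_3 = 4.5, b_3 = 10, c_3 = 1.5, p_3 = 5, q_3 = 2.5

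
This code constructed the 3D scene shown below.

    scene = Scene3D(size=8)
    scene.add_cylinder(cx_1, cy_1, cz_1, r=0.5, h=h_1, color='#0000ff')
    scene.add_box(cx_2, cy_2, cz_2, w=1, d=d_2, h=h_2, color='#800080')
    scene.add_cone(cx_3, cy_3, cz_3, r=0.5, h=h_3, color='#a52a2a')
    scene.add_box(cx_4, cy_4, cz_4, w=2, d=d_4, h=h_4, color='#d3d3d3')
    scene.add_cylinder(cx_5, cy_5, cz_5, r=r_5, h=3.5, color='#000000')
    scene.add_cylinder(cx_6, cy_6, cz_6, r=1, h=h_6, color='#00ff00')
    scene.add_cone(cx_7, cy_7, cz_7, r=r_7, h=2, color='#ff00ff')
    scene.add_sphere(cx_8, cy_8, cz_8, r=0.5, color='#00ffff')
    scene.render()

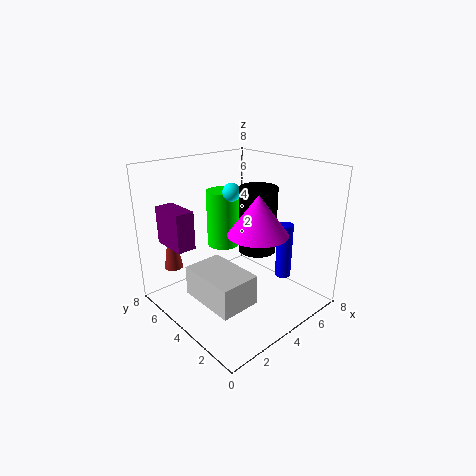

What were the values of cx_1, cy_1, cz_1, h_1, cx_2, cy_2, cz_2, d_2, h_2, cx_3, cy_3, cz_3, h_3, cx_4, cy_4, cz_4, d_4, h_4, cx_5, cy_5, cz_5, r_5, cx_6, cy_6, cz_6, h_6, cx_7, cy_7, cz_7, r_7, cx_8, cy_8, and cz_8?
cx_1 = 7.5; cy_1 = 3.5; cz_1 = 0.5; h_1 = 3.5; cx_2 = 0.5; cy_2 = 4.5; cz_2 = 4; d_2 = 2; h_2 = 2; cx_3 = 1; cy_3 = 6; cz_3 = 2.5; h_3 = 3; cx_4 = 0.5; cy_4 = 1; cz_4 = 2; d_4 = 3; h_4 = 1.5; cx_5 = 4.5; cy_5 = 3; cz_5 = 3.5; r_5 = 1; cx_6 = 5; cy_6 = 6.5; cz_6 = 2.5; h_6 = 3.5; cx_7 = 3.5; cy_7 = 2; cz_7 = 5; r_7 = 1.5; cx_8 = 4; cy_8 = 4.5; cz_8 = 6.5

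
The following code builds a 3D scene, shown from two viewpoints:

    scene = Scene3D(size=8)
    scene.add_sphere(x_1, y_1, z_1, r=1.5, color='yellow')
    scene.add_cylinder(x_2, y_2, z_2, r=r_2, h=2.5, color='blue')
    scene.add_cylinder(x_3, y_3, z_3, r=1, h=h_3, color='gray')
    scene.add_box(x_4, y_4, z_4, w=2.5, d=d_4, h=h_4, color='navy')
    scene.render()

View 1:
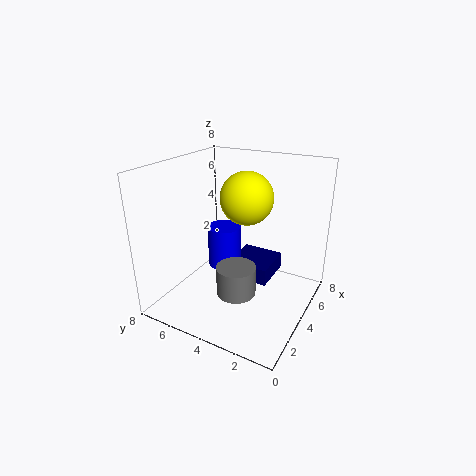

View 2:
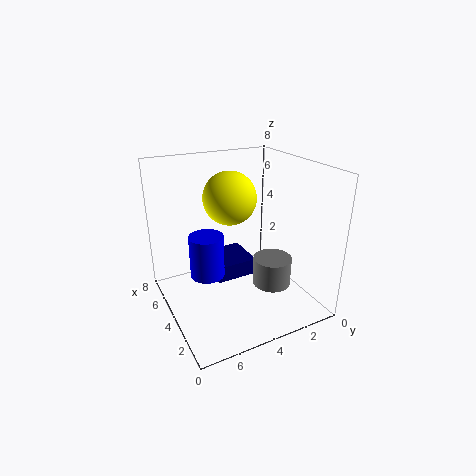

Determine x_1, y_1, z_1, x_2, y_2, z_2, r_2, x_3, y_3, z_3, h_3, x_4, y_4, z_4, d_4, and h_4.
x_1 = 5
y_1 = 4
z_1 = 6
x_2 = 5
y_2 = 5.5
z_2 = 1.5
r_2 = 1
x_3 = 2
y_3 = 3
z_3 = 2
h_3 = 1.5
x_4 = 4.5
y_4 = 2.5
z_4 = 1
d_4 = 2.5
h_4 = 1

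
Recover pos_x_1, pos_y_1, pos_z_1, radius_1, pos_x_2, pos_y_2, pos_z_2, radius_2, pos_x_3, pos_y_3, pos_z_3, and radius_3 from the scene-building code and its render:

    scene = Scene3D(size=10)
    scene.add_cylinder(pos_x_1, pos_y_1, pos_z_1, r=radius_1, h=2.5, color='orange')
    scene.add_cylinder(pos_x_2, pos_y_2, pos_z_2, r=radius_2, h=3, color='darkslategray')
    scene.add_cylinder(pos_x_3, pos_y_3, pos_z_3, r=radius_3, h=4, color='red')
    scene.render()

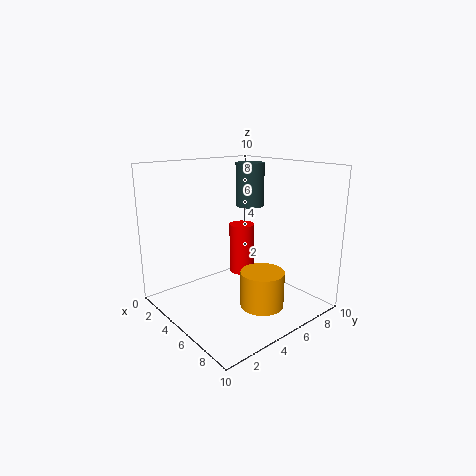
pos_x_1 = 7
pos_y_1 = 5.5
pos_z_1 = 0.5
radius_1 = 1.5
pos_x_2 = 4.5
pos_y_2 = 6.5
pos_z_2 = 7
radius_2 = 1
pos_x_3 = 2.5
pos_y_3 = 7.5
pos_z_3 = 1
radius_3 = 1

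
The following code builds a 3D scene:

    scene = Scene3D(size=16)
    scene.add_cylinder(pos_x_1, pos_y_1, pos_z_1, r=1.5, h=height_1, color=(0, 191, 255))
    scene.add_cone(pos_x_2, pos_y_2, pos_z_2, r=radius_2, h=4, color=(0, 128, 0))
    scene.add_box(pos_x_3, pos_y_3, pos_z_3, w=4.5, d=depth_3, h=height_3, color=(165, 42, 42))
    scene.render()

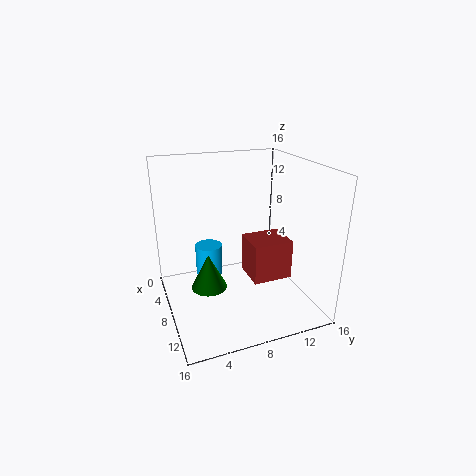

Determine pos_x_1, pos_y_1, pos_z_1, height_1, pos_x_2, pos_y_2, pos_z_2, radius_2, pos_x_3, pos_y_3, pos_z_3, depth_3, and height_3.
pos_x_1 = 6.5; pos_y_1 = 5; pos_z_1 = 3.5; height_1 = 3.5; pos_x_2 = 8; pos_y_2 = 4.5; pos_z_2 = 2.5; radius_2 = 2; pos_x_3 = 3; pos_y_3 = 10.5; pos_z_3 = 1; depth_3 = 5; height_3 = 5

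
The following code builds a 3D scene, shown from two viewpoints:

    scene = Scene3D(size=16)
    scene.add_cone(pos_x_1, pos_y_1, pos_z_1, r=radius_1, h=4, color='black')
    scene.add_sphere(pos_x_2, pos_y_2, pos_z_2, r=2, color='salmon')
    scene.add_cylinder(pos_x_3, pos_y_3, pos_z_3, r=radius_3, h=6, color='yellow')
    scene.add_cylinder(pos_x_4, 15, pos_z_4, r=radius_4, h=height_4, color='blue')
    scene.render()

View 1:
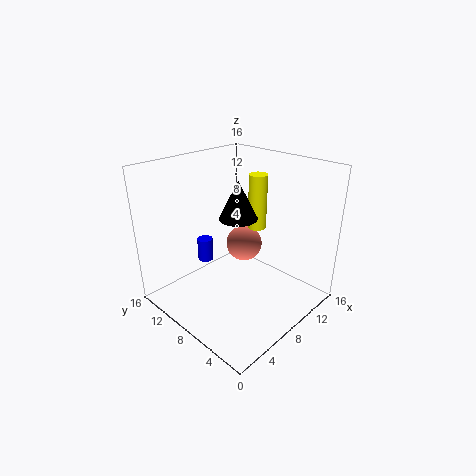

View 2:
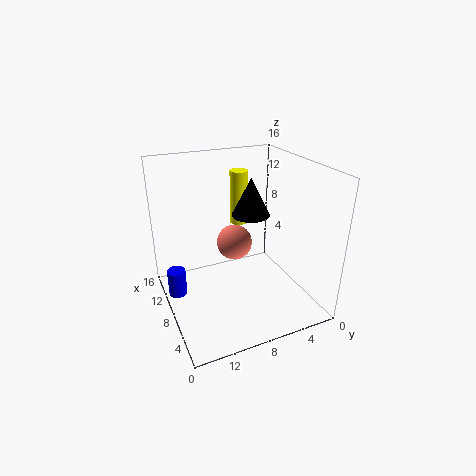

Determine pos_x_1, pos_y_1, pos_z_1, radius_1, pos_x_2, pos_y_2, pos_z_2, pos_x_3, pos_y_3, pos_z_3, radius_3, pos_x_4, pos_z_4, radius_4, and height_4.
pos_x_1 = 7, pos_y_1 = 7, pos_z_1 = 11, radius_1 = 2, pos_x_2 = 9, pos_y_2 = 8, pos_z_2 = 7, pos_x_3 = 10, pos_y_3 = 7, pos_z_3 = 9, radius_3 = 1, pos_x_4 = 9, pos_z_4 = 2, radius_4 = 1, height_4 = 3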